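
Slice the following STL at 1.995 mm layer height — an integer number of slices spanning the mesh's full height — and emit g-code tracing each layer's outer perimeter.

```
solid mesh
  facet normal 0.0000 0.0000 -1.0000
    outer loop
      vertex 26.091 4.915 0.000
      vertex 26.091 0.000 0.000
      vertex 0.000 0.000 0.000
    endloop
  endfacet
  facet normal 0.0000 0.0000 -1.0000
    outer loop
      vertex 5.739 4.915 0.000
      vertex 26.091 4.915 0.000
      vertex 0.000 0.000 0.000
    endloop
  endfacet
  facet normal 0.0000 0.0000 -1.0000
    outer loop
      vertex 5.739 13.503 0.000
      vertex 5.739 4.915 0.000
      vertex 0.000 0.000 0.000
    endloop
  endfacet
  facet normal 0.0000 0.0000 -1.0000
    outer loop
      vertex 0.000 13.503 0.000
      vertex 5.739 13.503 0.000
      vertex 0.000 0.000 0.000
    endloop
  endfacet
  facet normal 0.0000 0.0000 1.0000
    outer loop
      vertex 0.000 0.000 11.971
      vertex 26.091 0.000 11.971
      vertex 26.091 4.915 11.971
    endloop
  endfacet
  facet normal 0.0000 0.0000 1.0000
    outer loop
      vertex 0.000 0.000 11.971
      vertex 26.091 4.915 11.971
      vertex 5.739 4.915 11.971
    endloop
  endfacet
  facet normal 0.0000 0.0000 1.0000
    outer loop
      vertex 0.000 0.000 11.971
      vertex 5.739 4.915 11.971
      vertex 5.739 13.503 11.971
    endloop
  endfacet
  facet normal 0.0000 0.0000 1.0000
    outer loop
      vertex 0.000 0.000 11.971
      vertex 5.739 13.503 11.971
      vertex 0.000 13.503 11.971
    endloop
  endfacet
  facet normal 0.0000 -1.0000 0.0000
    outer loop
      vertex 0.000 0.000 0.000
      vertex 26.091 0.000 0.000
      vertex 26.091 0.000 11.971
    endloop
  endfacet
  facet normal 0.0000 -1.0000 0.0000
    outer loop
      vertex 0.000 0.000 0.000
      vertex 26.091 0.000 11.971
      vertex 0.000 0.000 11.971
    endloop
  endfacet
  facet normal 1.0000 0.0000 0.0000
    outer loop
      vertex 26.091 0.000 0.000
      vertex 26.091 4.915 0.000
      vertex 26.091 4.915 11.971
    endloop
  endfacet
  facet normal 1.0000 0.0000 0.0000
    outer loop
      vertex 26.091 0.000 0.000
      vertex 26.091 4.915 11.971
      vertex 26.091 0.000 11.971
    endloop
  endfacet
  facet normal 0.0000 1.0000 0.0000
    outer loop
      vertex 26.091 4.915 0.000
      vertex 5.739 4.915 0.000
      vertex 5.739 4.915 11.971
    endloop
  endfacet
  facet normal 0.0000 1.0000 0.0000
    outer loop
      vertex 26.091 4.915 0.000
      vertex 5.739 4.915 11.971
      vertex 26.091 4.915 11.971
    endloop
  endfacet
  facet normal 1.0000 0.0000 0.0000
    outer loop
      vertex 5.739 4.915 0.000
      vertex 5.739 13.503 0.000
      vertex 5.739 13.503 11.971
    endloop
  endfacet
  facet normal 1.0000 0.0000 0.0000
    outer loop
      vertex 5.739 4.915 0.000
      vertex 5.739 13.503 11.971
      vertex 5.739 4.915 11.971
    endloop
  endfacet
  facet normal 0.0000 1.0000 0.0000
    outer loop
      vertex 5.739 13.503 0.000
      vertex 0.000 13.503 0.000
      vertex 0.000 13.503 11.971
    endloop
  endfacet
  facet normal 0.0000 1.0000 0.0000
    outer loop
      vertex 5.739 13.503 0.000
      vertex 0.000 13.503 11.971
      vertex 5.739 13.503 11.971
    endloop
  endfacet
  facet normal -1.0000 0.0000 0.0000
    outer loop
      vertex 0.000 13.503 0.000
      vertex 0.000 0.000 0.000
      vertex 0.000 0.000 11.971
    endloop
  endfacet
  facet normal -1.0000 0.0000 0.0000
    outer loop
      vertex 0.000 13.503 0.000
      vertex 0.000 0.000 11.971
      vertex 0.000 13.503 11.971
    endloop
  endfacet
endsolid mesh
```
; perimeter-only toolpath
G21 ; units = mm
G90 ; absolute positioning
G28 ; home
; layer 1
G0 Z1.995
G0 X0.000 Y0.000
G1 X26.091 Y0.000
G1 X26.091 Y4.915
G1 X5.739 Y4.915
G1 X5.739 Y13.503
G1 X0.000 Y13.503
G1 X0.000 Y0.000
; layer 2
G0 Z3.990
G0 X0.000 Y0.000
G1 X26.091 Y0.000
G1 X26.091 Y4.915
G1 X5.739 Y4.915
G1 X5.739 Y13.503
G1 X0.000 Y13.503
G1 X0.000 Y0.000
; layer 3
G0 Z5.986
G0 X0.000 Y0.000
G1 X26.091 Y0.000
G1 X26.091 Y4.915
G1 X5.739 Y4.915
G1 X5.739 Y13.503
G1 X0.000 Y13.503
G1 X0.000 Y0.000
; layer 4
G0 Z7.981
G0 X0.000 Y0.000
G1 X26.091 Y0.000
G1 X26.091 Y4.915
G1 X5.739 Y4.915
G1 X5.739 Y13.503
G1 X0.000 Y13.503
G1 X0.000 Y0.000
; layer 5
G0 Z9.976
G0 X0.000 Y0.000
G1 X26.091 Y0.000
G1 X26.091 Y4.915
G1 X5.739 Y4.915
G1 X5.739 Y13.503
G1 X0.000 Y13.503
G1 X0.000 Y0.000
; layer 6
G0 Z11.971
G0 X0.000 Y0.000
G1 X26.091 Y0.000
G1 X26.091 Y4.915
G1 X5.739 Y4.915
G1 X5.739 Y13.503
G1 X0.000 Y13.503
G1 X0.000 Y0.000
M2 ; end

The solid is an L-shaped prism: outer 26.1 × 13.5 mm, arm thicknesses ≈ 4.92 mm (horizontal) and 5.74 mm (vertical), extruded 12 mm in z. Slicing at Δz = 1.995 mm — 6 equal slices spanning the solid's height, so layer i sits at z = i·h/6 — gives 6 non-empty perimeters. Each is a 6-segment closed polygon; G0 lifts to the layer z and rapids to the start vertex, then G1 traces the edges.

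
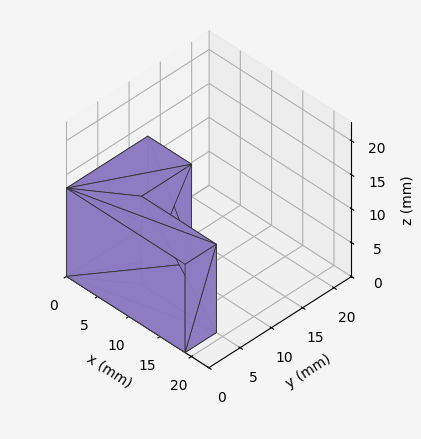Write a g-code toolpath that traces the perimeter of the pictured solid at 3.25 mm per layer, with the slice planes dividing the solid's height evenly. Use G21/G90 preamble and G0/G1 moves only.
Reading the render: the shape is an L-shaped prism: outer 19 × 13 mm, arm thicknesses ≈ 5 mm (horizontal) and 7 mm (vertical), extruded 13 mm in z (dimensions read to the nearest mm from the axis ticks). For the g-code, the solid's height is divided into equal slices at the stated Δz and each level perimeter traced with G1 moves after a G0 lift.

; perimeter-only toolpath
G21 ; units = mm
G90 ; absolute positioning
G28 ; home
; layer 1
G0 Z3.25
G0 X0.00 Y0.00
G1 X19.00 Y0.00
G1 X19.00 Y5.00
G1 X7.00 Y5.00
G1 X7.00 Y13.00
G1 X0.00 Y13.00
G1 X0.00 Y0.00
; layer 2
G0 Z6.50
G0 X0.00 Y0.00
G1 X19.00 Y0.00
G1 X19.00 Y5.00
G1 X7.00 Y5.00
G1 X7.00 Y13.00
G1 X0.00 Y13.00
G1 X0.00 Y0.00
; layer 3
G0 Z9.75
G0 X0.00 Y0.00
G1 X19.00 Y0.00
G1 X19.00 Y5.00
G1 X7.00 Y5.00
G1 X7.00 Y13.00
G1 X0.00 Y13.00
G1 X0.00 Y0.00
; layer 4
G0 Z13.00
G0 X0.00 Y0.00
G1 X19.00 Y0.00
G1 X19.00 Y5.00
G1 X7.00 Y5.00
G1 X7.00 Y13.00
G1 X0.00 Y13.00
G1 X0.00 Y0.00
M2 ; end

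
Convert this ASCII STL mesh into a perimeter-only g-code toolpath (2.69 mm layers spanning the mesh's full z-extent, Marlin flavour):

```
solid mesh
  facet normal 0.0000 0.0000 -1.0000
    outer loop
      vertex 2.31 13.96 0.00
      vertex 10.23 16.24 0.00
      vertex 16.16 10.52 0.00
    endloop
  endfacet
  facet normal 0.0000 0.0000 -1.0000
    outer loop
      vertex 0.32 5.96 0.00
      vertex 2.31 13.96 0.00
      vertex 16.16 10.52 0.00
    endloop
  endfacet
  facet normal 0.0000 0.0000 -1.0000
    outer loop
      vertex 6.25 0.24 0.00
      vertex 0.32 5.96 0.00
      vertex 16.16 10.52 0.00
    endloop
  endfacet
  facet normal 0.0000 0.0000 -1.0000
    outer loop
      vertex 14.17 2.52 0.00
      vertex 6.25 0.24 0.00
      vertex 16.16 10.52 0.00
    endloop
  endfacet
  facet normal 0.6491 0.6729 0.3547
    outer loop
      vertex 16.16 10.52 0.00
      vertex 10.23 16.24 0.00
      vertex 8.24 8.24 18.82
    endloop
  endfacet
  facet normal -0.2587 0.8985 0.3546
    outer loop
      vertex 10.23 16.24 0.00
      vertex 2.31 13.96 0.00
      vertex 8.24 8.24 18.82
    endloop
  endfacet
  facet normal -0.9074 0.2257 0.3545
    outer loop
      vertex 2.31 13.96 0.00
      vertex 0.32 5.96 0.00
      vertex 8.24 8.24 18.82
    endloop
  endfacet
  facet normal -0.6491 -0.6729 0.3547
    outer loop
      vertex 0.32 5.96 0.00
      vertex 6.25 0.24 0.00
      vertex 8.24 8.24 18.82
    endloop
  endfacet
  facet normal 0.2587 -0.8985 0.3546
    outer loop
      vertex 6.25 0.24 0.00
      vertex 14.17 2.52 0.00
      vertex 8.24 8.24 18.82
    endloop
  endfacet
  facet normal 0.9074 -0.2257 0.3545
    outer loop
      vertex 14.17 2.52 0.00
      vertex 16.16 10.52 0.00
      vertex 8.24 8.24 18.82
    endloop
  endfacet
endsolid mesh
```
; perimeter-only toolpath
G21 ; units = mm
G90 ; absolute positioning
G28 ; home
; layer 1
G0 Z2.69
G0 X15.03 Y10.19
G1 X9.95 Y15.10
G1 X3.16 Y13.14
G1 X1.45 Y6.29
G1 X6.53 Y1.38
G1 X13.32 Y3.34
G1 X15.03 Y10.19
; layer 2
G0 Z5.38
G0 X13.90 Y9.87
G1 X9.66 Y13.95
G1 X4.00 Y12.33
G1 X2.58 Y6.61
G1 X6.82 Y2.53
G1 X12.48 Y4.15
G1 X13.90 Y9.87
; layer 3
G0 Z8.07
G0 X12.77 Y9.54
G1 X9.38 Y12.81
G1 X4.85 Y11.51
G1 X3.71 Y6.94
G1 X7.10 Y3.67
G1 X11.63 Y4.97
G1 X12.77 Y9.54
; layer 4
G0 Z10.75
G0 X11.63 Y9.22
G1 X9.09 Y11.67
G1 X5.70 Y10.69
G1 X4.85 Y7.26
G1 X7.39 Y4.81
G1 X10.78 Y5.79
G1 X11.63 Y9.22
; layer 5
G0 Z13.44
G0 X10.50 Y8.89
G1 X8.81 Y10.53
G1 X6.55 Y9.87
G1 X5.98 Y7.59
G1 X7.67 Y5.95
G1 X9.93 Y6.61
G1 X10.50 Y8.89
; layer 6
G0 Z16.13
G0 X9.37 Y8.57
G1 X8.52 Y9.38
G1 X7.39 Y9.06
G1 X7.11 Y7.91
G1 X7.96 Y7.10
G1 X9.09 Y7.42
G1 X9.37 Y8.57
M2 ; end

The solid is a regular 6-sided pyramid, base circumscribed radius ≈ 8.24 mm, apex at z ≈ 18.8 mm. Slicing at Δz = 2.69 mm — 7 equal slices spanning the solid's height, so layer i sits at z = i·h/7 — gives 6 non-empty perimeters. Each is a 6-segment closed polygon; G0 lifts to the layer z and rapids to the start vertex, then G1 traces the edges. The cross-section shrinks linearly with z (the slice at the apex is degenerate and omitted).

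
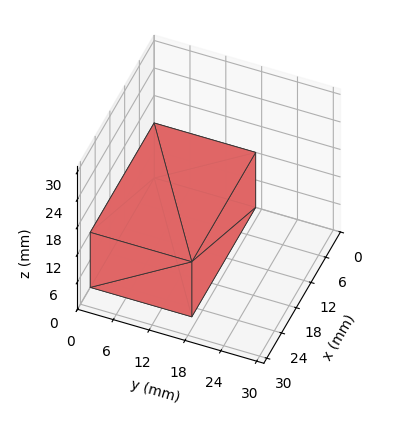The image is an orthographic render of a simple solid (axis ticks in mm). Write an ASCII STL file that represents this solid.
Reading the render: the shape is a rectangular box, roughly 26 × 17 mm footprint and 12 mm tall (dimensions read to the nearest mm from the axis ticks). For the STL, each face is triangulated and given an outward normal.

solid part
  facet normal 0.0000 0.0000 -1.0000
    outer loop
      vertex 26.00 17.00 0.00
      vertex 26.00 0.00 0.00
      vertex 0.00 0.00 0.00
    endloop
  endfacet
  facet normal 0.0000 0.0000 -1.0000
    outer loop
      vertex 0.00 17.00 0.00
      vertex 26.00 17.00 0.00
      vertex 0.00 0.00 0.00
    endloop
  endfacet
  facet normal 0.0000 0.0000 1.0000
    outer loop
      vertex 0.00 0.00 12.00
      vertex 26.00 0.00 12.00
      vertex 26.00 17.00 12.00
    endloop
  endfacet
  facet normal 0.0000 0.0000 1.0000
    outer loop
      vertex 0.00 0.00 12.00
      vertex 26.00 17.00 12.00
      vertex 0.00 17.00 12.00
    endloop
  endfacet
  facet normal 0.0000 -1.0000 0.0000
    outer loop
      vertex 0.00 0.00 0.00
      vertex 26.00 0.00 0.00
      vertex 26.00 0.00 12.00
    endloop
  endfacet
  facet normal 0.0000 -1.0000 0.0000
    outer loop
      vertex 0.00 0.00 0.00
      vertex 26.00 0.00 12.00
      vertex 0.00 0.00 12.00
    endloop
  endfacet
  facet normal 0.0000 1.0000 0.0000
    outer loop
      vertex 26.00 17.00 12.00
      vertex 26.00 17.00 0.00
      vertex 0.00 17.00 0.00
    endloop
  endfacet
  facet normal 0.0000 1.0000 0.0000
    outer loop
      vertex 0.00 17.00 12.00
      vertex 26.00 17.00 12.00
      vertex 0.00 17.00 0.00
    endloop
  endfacet
  facet normal -1.0000 0.0000 0.0000
    outer loop
      vertex 0.00 17.00 12.00
      vertex 0.00 17.00 0.00
      vertex 0.00 0.00 0.00
    endloop
  endfacet
  facet normal -1.0000 0.0000 0.0000
    outer loop
      vertex 0.00 0.00 12.00
      vertex 0.00 17.00 12.00
      vertex 0.00 0.00 0.00
    endloop
  endfacet
  facet normal 1.0000 0.0000 0.0000
    outer loop
      vertex 26.00 0.00 0.00
      vertex 26.00 17.00 0.00
      vertex 26.00 17.00 12.00
    endloop
  endfacet
  facet normal 1.0000 0.0000 0.0000
    outer loop
      vertex 26.00 0.00 0.00
      vertex 26.00 17.00 12.00
      vertex 26.00 0.00 12.00
    endloop
  endfacet
endsolid part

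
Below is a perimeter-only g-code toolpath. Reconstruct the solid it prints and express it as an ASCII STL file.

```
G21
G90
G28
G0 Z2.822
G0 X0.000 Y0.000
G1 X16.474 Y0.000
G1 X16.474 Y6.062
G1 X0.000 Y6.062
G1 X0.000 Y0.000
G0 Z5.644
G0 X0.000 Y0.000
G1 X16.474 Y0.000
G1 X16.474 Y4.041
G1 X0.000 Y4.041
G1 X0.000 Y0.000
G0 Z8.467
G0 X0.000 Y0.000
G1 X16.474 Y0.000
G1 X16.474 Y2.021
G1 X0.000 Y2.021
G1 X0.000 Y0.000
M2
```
solid part
  facet normal 0.0000 0.0000 -1.0000
    outer loop
      vertex 16.474 8.082 0.000
      vertex 16.474 0.000 0.000
      vertex 0.000 0.000 0.000
    endloop
  endfacet
  facet normal 0.0000 0.0000 -1.0000
    outer loop
      vertex 0.000 8.082 0.000
      vertex 16.474 8.082 0.000
      vertex 0.000 0.000 0.000
    endloop
  endfacet
  facet normal 0.0000 -1.0000 0.0000
    outer loop
      vertex 0.000 0.000 0.000
      vertex 16.474 0.000 0.000
      vertex 16.474 0.000 11.289
    endloop
  endfacet
  facet normal 0.0000 -1.0000 0.0000
    outer loop
      vertex 0.000 0.000 0.000
      vertex 16.474 0.000 11.289
      vertex 0.000 0.000 11.289
    endloop
  endfacet
  facet normal 0.0000 0.8131 0.5821
    outer loop
      vertex 0.000 0.000 11.289
      vertex 16.474 0.000 11.289
      vertex 16.474 8.082 0.000
    endloop
  endfacet
  facet normal 0.0000 0.8131 0.5821
    outer loop
      vertex 0.000 0.000 11.289
      vertex 16.474 8.082 0.000
      vertex 0.000 8.082 0.000
    endloop
  endfacet
  facet normal -1.0000 0.0000 0.0000
    outer loop
      vertex 0.000 0.000 11.289
      vertex 0.000 8.082 0.000
      vertex 0.000 0.000 0.000
    endloop
  endfacet
  facet normal 1.0000 0.0000 0.0000
    outer loop
      vertex 16.474 0.000 0.000
      vertex 16.474 8.082 0.000
      vertex 16.474 0.000 11.289
    endloop
  endfacet
endsolid part

The G0 Z moves step by Δz≈2.822 mm. The G1 loops shrink linearly with z, so the solid tapers from its base footprint up to z≈11.3. Closing with a flat bottom cap and the tapered top and triangulating gives 8 facets — a wedge (ramp): 16.5 × 8.08 mm base, rising to 11.3 mm along the y=0 edge and sloping linearly to z=0 at y=8.08.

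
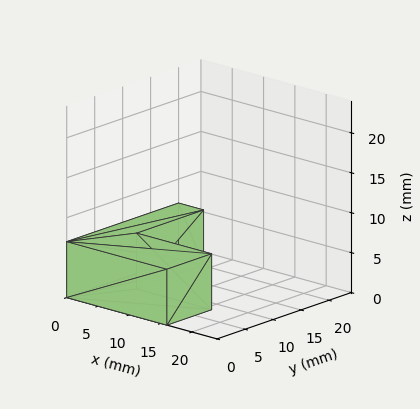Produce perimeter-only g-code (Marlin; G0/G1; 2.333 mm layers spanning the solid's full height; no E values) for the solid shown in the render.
Reading the render: the shape is an L-shaped prism: outer 16 × 20 mm, arm thicknesses ≈ 8 mm (horizontal) and 4 mm (vertical), extruded 7 mm in z (dimensions read to the nearest mm from the axis ticks). For the g-code, the solid's height is divided into equal slices at the stated Δz and each level perimeter traced with G1 moves after a G0 lift.

; perimeter-only toolpath
G21 ; units = mm
G90 ; absolute positioning
G28 ; home
; layer 1
G0 Z2.333
G0 X0.000 Y0.000
G1 X16.000 Y0.000
G1 X16.000 Y8.000
G1 X4.000 Y8.000
G1 X4.000 Y20.000
G1 X0.000 Y20.000
G1 X0.000 Y0.000
; layer 2
G0 Z4.667
G0 X0.000 Y0.000
G1 X16.000 Y0.000
G1 X16.000 Y8.000
G1 X4.000 Y8.000
G1 X4.000 Y20.000
G1 X0.000 Y20.000
G1 X0.000 Y0.000
; layer 3
G0 Z7.000
G0 X0.000 Y0.000
G1 X16.000 Y0.000
G1 X16.000 Y8.000
G1 X4.000 Y8.000
G1 X4.000 Y20.000
G1 X0.000 Y20.000
G1 X0.000 Y0.000
M2 ; end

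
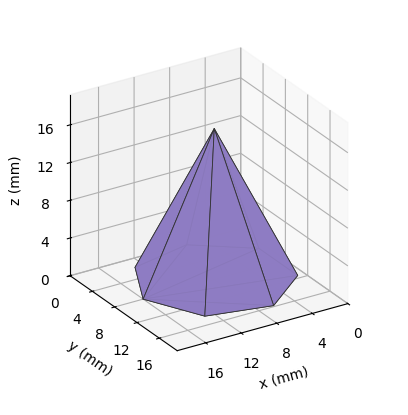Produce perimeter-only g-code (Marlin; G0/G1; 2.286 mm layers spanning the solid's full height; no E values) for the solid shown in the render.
Reading the render: the shape is a regular 7-sided pyramid, base circumscribed radius ≈ 8 mm, apex at z ≈ 16 mm (dimensions read to the nearest mm from the axis ticks). For the g-code, the solid's height is divided into equal slices at the stated Δz and each level perimeter traced with G1 moves after a G0 lift.

; perimeter-only toolpath
G21 ; units = mm
G90 ; absolute positioning
G28 ; home
; layer 1
G0 Z2.286
G0 X14.857 Y8.000
G1 X12.275 Y13.361
G1 X6.474 Y14.685
G1 X1.822 Y10.975
G1 X1.822 Y5.025
G1 X6.474 Y1.315
G1 X12.275 Y2.639
G1 X14.857 Y8.000
; layer 2
G0 Z4.571
G0 X13.714 Y8.000
G1 X11.563 Y12.468
G1 X6.729 Y13.571
G1 X2.851 Y10.479
G1 X2.851 Y5.521
G1 X6.729 Y2.429
G1 X11.563 Y3.532
G1 X13.714 Y8.000
; layer 3
G0 Z6.857
G0 X12.571 Y8.000
G1 X10.850 Y11.574
G1 X6.983 Y12.457
G1 X3.881 Y9.983
G1 X3.881 Y6.017
G1 X6.983 Y3.543
G1 X10.850 Y4.426
G1 X12.571 Y8.000
; layer 4
G0 Z9.143
G0 X11.429 Y8.000
G1 X10.138 Y10.681
G1 X7.237 Y11.342
G1 X4.911 Y9.488
G1 X4.911 Y6.512
G1 X7.237 Y4.658
G1 X10.138 Y5.319
G1 X11.429 Y8.000
; layer 5
G0 Z11.429
G0 X10.286 Y8.000
G1 X9.425 Y9.787
G1 X7.491 Y10.228
G1 X5.941 Y8.992
G1 X5.941 Y7.008
G1 X7.491 Y5.772
G1 X9.425 Y6.213
G1 X10.286 Y8.000
; layer 6
G0 Z13.714
G0 X9.143 Y8.000
G1 X8.713 Y8.894
G1 X7.746 Y9.114
G1 X6.970 Y8.496
G1 X6.970 Y7.504
G1 X7.746 Y6.886
G1 X8.713 Y7.106
G1 X9.143 Y8.000
M2 ; end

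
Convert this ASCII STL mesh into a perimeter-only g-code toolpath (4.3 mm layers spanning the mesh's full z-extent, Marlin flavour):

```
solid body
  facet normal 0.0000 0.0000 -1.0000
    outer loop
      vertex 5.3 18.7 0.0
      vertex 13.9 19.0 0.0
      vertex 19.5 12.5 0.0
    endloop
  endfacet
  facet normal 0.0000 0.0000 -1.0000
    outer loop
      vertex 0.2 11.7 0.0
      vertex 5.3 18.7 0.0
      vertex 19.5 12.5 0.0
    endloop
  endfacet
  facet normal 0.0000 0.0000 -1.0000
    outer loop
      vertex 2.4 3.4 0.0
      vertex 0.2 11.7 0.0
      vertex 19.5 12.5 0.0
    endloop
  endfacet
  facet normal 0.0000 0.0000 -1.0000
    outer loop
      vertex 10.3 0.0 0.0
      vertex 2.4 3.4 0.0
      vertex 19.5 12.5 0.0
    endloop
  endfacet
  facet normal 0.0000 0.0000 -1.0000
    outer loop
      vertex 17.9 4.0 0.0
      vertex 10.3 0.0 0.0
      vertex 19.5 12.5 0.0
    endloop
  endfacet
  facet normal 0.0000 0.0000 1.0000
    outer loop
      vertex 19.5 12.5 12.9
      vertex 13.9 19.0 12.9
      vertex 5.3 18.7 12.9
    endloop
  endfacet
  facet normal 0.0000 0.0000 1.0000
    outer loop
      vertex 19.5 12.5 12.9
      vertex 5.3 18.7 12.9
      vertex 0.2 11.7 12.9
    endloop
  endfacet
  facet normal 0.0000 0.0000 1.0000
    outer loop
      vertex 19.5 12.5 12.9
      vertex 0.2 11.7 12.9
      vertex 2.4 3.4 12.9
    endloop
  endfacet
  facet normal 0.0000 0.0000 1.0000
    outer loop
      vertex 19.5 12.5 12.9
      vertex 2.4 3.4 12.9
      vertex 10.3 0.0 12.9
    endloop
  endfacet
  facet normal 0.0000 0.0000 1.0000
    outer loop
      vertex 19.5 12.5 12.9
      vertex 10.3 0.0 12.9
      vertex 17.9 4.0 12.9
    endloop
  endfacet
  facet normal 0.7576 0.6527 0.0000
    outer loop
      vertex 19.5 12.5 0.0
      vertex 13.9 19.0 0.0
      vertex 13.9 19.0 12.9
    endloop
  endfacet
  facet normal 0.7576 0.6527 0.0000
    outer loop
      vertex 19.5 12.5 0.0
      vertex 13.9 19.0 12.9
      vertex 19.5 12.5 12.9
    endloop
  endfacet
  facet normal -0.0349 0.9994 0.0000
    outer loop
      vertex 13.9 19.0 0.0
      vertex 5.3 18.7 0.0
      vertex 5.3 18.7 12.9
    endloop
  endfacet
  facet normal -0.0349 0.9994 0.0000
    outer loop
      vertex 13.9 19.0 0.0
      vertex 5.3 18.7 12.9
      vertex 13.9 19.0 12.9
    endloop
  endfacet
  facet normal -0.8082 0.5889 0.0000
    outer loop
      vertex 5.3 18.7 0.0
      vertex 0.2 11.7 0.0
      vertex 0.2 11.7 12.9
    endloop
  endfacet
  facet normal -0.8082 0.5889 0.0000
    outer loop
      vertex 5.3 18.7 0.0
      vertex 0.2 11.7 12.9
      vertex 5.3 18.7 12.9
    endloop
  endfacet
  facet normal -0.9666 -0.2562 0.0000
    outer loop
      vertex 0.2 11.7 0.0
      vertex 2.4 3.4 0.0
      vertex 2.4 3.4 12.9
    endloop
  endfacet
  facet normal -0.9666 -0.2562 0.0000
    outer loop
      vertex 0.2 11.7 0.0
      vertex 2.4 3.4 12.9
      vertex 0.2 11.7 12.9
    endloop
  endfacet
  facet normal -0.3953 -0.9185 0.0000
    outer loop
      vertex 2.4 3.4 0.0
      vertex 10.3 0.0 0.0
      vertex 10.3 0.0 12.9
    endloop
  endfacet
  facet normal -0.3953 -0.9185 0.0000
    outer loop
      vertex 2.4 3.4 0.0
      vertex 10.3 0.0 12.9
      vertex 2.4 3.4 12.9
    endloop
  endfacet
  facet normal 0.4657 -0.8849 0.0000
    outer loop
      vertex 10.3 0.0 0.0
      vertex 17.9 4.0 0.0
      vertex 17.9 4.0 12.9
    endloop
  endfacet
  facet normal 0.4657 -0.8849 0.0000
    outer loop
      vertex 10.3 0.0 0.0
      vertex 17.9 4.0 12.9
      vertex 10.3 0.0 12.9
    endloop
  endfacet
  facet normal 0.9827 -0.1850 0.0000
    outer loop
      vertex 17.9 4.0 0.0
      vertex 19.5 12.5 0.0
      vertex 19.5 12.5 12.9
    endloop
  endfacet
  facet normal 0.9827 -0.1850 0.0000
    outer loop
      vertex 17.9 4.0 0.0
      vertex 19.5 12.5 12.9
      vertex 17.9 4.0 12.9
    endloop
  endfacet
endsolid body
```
; perimeter-only toolpath
G21 ; units = mm
G90 ; absolute positioning
G28 ; home
; layer 1
G0 Z4.3
G0 X19.5 Y12.5
G1 X13.9 Y19.0
G1 X5.3 Y18.7
G1 X0.2 Y11.7
G1 X2.4 Y3.4
G1 X10.3 Y0.0
G1 X17.9 Y4.0
G1 X19.5 Y12.5
; layer 2
G0 Z8.6
G0 X19.5 Y12.5
G1 X13.9 Y19.0
G1 X5.3 Y18.7
G1 X0.2 Y11.7
G1 X2.4 Y3.4
G1 X10.3 Y0.0
G1 X17.9 Y4.0
G1 X19.5 Y12.5
; layer 3
G0 Z12.9
G0 X19.5 Y12.5
G1 X13.9 Y19.0
G1 X5.3 Y18.7
G1 X0.2 Y11.7
G1 X2.4 Y3.4
G1 X10.3 Y0.0
G1 X17.9 Y4.0
G1 X19.5 Y12.5
M2 ; end

The solid is a regular 7-sided prism (a cylinder approximated with 7 flat sides), circumscribed radius ≈ 9.9 mm, height ≈ 12.9 mm. Slicing at Δz = 4.3 mm — 3 equal slices spanning the solid's height, so layer i sits at z = i·h/3 — gives 3 non-empty perimeters. Each is a 7-segment closed polygon; G0 lifts to the layer z and rapids to the start vertex, then G1 traces the edges.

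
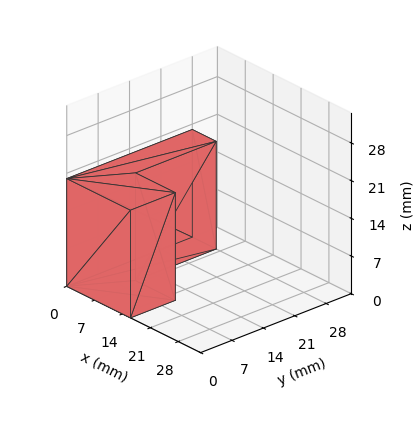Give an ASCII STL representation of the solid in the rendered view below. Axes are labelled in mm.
Reading the render: the shape is an L-shaped prism: outer 16 × 28 mm, arm thicknesses ≈ 10 mm (horizontal) and 6 mm (vertical), extruded 20 mm in z (dimensions read to the nearest mm from the axis ticks). For the STL, each face is triangulated and given an outward normal.

solid part
  facet normal 0.0000 0.0000 -1.0000
    outer loop
      vertex 16.00 10.00 0.00
      vertex 16.00 0.00 0.00
      vertex 0.00 0.00 0.00
    endloop
  endfacet
  facet normal 0.0000 0.0000 -1.0000
    outer loop
      vertex 6.00 10.00 0.00
      vertex 16.00 10.00 0.00
      vertex 0.00 0.00 0.00
    endloop
  endfacet
  facet normal 0.0000 0.0000 -1.0000
    outer loop
      vertex 6.00 28.00 0.00
      vertex 6.00 10.00 0.00
      vertex 0.00 0.00 0.00
    endloop
  endfacet
  facet normal 0.0000 0.0000 -1.0000
    outer loop
      vertex 0.00 28.00 0.00
      vertex 6.00 28.00 0.00
      vertex 0.00 0.00 0.00
    endloop
  endfacet
  facet normal 0.0000 0.0000 1.0000
    outer loop
      vertex 0.00 0.00 20.00
      vertex 16.00 0.00 20.00
      vertex 16.00 10.00 20.00
    endloop
  endfacet
  facet normal 0.0000 0.0000 1.0000
    outer loop
      vertex 0.00 0.00 20.00
      vertex 16.00 10.00 20.00
      vertex 6.00 10.00 20.00
    endloop
  endfacet
  facet normal 0.0000 0.0000 1.0000
    outer loop
      vertex 0.00 0.00 20.00
      vertex 6.00 10.00 20.00
      vertex 6.00 28.00 20.00
    endloop
  endfacet
  facet normal 0.0000 0.0000 1.0000
    outer loop
      vertex 0.00 0.00 20.00
      vertex 6.00 28.00 20.00
      vertex 0.00 28.00 20.00
    endloop
  endfacet
  facet normal 0.0000 -1.0000 0.0000
    outer loop
      vertex 0.00 0.00 0.00
      vertex 16.00 0.00 0.00
      vertex 16.00 0.00 20.00
    endloop
  endfacet
  facet normal 0.0000 -1.0000 0.0000
    outer loop
      vertex 0.00 0.00 0.00
      vertex 16.00 0.00 20.00
      vertex 0.00 0.00 20.00
    endloop
  endfacet
  facet normal 1.0000 0.0000 0.0000
    outer loop
      vertex 16.00 0.00 0.00
      vertex 16.00 10.00 0.00
      vertex 16.00 10.00 20.00
    endloop
  endfacet
  facet normal 1.0000 0.0000 0.0000
    outer loop
      vertex 16.00 0.00 0.00
      vertex 16.00 10.00 20.00
      vertex 16.00 0.00 20.00
    endloop
  endfacet
  facet normal 0.0000 1.0000 0.0000
    outer loop
      vertex 16.00 10.00 0.00
      vertex 6.00 10.00 0.00
      vertex 6.00 10.00 20.00
    endloop
  endfacet
  facet normal 0.0000 1.0000 0.0000
    outer loop
      vertex 16.00 10.00 0.00
      vertex 6.00 10.00 20.00
      vertex 16.00 10.00 20.00
    endloop
  endfacet
  facet normal 1.0000 0.0000 0.0000
    outer loop
      vertex 6.00 10.00 0.00
      vertex 6.00 28.00 0.00
      vertex 6.00 28.00 20.00
    endloop
  endfacet
  facet normal 1.0000 0.0000 0.0000
    outer loop
      vertex 6.00 10.00 0.00
      vertex 6.00 28.00 20.00
      vertex 6.00 10.00 20.00
    endloop
  endfacet
  facet normal 0.0000 1.0000 0.0000
    outer loop
      vertex 6.00 28.00 0.00
      vertex 0.00 28.00 0.00
      vertex 0.00 28.00 20.00
    endloop
  endfacet
  facet normal 0.0000 1.0000 0.0000
    outer loop
      vertex 6.00 28.00 0.00
      vertex 0.00 28.00 20.00
      vertex 6.00 28.00 20.00
    endloop
  endfacet
  facet normal -1.0000 0.0000 0.0000
    outer loop
      vertex 0.00 28.00 0.00
      vertex 0.00 0.00 0.00
      vertex 0.00 0.00 20.00
    endloop
  endfacet
  facet normal -1.0000 0.0000 0.0000
    outer loop
      vertex 0.00 28.00 0.00
      vertex 0.00 0.00 20.00
      vertex 0.00 28.00 20.00
    endloop
  endfacet
endsolid part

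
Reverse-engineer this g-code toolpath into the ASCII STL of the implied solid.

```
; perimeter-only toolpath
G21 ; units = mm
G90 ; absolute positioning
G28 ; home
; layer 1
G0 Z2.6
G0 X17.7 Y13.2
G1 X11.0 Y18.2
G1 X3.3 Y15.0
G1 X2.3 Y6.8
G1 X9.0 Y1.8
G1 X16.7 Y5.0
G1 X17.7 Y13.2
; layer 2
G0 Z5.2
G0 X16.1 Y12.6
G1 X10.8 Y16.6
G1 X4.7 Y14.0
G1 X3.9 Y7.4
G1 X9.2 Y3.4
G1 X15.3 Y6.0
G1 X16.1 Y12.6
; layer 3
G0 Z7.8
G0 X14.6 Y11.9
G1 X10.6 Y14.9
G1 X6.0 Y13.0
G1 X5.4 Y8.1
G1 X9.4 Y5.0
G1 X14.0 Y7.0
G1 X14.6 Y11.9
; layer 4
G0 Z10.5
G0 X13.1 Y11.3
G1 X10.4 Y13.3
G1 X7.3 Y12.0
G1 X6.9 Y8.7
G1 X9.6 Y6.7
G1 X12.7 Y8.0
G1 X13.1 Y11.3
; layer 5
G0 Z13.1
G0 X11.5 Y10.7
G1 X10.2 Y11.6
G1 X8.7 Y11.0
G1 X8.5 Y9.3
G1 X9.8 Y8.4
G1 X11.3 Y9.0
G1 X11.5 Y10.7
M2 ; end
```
solid part
  facet normal 0.0000 0.0000 -1.0000
    outer loop
      vertex 2.0 16.0 0.0
      vertex 11.2 19.9 0.0
      vertex 19.2 13.9 0.0
    endloop
  endfacet
  facet normal 0.0000 0.0000 -1.0000
    outer loop
      vertex 0.8 6.1 0.0
      vertex 2.0 16.0 0.0
      vertex 19.2 13.9 0.0
    endloop
  endfacet
  facet normal 0.0000 0.0000 -1.0000
    outer loop
      vertex 8.8 0.1 0.0
      vertex 0.8 6.1 0.0
      vertex 19.2 13.9 0.0
    endloop
  endfacet
  facet normal 0.0000 0.0000 -1.0000
    outer loop
      vertex 18.0 4.0 0.0
      vertex 8.8 0.1 0.0
      vertex 19.2 13.9 0.0
    endloop
  endfacet
  facet normal 0.5257 0.7009 0.4821
    outer loop
      vertex 19.2 13.9 0.0
      vertex 11.2 19.9 0.0
      vertex 10.0 10.0 15.7
    endloop
  endfacet
  facet normal -0.3419 0.8065 0.4824
    outer loop
      vertex 11.2 19.9 0.0
      vertex 2.0 16.0 0.0
      vertex 10.0 10.0 15.7
    endloop
  endfacet
  facet normal -0.8692 0.1054 0.4832
    outer loop
      vertex 2.0 16.0 0.0
      vertex 0.8 6.1 0.0
      vertex 10.0 10.0 15.7
    endloop
  endfacet
  facet normal -0.5257 -0.7009 0.4821
    outer loop
      vertex 0.8 6.1 0.0
      vertex 8.8 0.1 0.0
      vertex 10.0 10.0 15.7
    endloop
  endfacet
  facet normal 0.3419 -0.8065 0.4824
    outer loop
      vertex 8.8 0.1 0.0
      vertex 18.0 4.0 0.0
      vertex 10.0 10.0 15.7
    endloop
  endfacet
  facet normal 0.8692 -0.1054 0.4832
    outer loop
      vertex 18.0 4.0 0.0
      vertex 19.2 13.9 0.0
      vertex 10.0 10.0 15.7
    endloop
  endfacet
endsolid part

The G0 Z moves step by Δz≈2.6 mm. The G1 loops shrink linearly with z, so the solid tapers from its base footprint up to z≈15.7. Closing with a flat bottom cap and the tapered top and triangulating gives 10 facets — a regular 6-sided pyramid, base circumscribed radius ≈ 10 mm, apex at z ≈ 15.7 mm.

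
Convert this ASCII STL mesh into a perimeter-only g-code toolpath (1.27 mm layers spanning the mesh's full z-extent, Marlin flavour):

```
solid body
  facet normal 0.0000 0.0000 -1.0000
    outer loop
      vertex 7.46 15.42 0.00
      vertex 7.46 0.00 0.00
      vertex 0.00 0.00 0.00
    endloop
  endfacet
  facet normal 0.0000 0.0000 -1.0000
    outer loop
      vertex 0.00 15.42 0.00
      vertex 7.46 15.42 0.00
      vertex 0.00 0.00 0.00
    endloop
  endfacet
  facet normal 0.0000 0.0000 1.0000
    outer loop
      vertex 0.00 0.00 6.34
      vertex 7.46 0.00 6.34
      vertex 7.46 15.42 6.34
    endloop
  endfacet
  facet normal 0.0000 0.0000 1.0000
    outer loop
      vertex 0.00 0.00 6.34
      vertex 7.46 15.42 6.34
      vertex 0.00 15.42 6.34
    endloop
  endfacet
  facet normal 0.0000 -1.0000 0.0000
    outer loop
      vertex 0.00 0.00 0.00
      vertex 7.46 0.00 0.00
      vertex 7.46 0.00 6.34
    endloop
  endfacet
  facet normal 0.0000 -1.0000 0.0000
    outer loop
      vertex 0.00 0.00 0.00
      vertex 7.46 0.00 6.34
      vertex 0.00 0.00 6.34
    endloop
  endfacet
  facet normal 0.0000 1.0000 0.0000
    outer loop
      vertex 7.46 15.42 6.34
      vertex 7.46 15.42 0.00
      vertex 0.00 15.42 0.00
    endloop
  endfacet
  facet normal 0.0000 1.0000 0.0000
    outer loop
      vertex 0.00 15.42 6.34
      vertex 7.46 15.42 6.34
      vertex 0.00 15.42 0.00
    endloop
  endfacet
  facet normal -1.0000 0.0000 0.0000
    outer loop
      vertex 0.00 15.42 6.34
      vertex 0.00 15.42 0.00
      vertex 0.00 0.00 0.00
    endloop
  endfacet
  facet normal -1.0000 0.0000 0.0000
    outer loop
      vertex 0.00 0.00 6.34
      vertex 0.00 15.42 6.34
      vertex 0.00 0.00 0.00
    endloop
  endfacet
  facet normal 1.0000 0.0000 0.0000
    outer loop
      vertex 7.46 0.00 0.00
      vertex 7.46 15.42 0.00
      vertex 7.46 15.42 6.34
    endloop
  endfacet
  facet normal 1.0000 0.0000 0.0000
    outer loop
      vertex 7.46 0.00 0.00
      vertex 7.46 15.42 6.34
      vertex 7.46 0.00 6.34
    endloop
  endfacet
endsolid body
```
; perimeter-only toolpath
G21 ; units = mm
G90 ; absolute positioning
G28 ; home
; layer 1
G0 Z1.27
G0 X0.00 Y0.00
G1 X7.46 Y0.00
G1 X7.46 Y15.42
G1 X0.00 Y15.42
G1 X0.00 Y0.00
; layer 2
G0 Z2.54
G0 X0.00 Y0.00
G1 X7.46 Y0.00
G1 X7.46 Y15.42
G1 X0.00 Y15.42
G1 X0.00 Y0.00
; layer 3
G0 Z3.80
G0 X0.00 Y0.00
G1 X7.46 Y0.00
G1 X7.46 Y15.42
G1 X0.00 Y15.42
G1 X0.00 Y0.00
; layer 4
G0 Z5.07
G0 X0.00 Y0.00
G1 X7.46 Y0.00
G1 X7.46 Y15.42
G1 X0.00 Y15.42
G1 X0.00 Y0.00
; layer 5
G0 Z6.34
G0 X0.00 Y0.00
G1 X7.46 Y0.00
G1 X7.46 Y15.42
G1 X0.00 Y15.42
G1 X0.00 Y0.00
M2 ; end

The solid is a rectangular box, roughly 7.46 × 15.4 mm footprint and 6.34 mm tall. Slicing at Δz = 1.27 mm — 5 equal slices spanning the solid's height, so layer i sits at z = i·h/5 — gives 5 non-empty perimeters. Each is a 4-segment closed polygon; G0 lifts to the layer z and rapids to the start vertex, then G1 traces the edges.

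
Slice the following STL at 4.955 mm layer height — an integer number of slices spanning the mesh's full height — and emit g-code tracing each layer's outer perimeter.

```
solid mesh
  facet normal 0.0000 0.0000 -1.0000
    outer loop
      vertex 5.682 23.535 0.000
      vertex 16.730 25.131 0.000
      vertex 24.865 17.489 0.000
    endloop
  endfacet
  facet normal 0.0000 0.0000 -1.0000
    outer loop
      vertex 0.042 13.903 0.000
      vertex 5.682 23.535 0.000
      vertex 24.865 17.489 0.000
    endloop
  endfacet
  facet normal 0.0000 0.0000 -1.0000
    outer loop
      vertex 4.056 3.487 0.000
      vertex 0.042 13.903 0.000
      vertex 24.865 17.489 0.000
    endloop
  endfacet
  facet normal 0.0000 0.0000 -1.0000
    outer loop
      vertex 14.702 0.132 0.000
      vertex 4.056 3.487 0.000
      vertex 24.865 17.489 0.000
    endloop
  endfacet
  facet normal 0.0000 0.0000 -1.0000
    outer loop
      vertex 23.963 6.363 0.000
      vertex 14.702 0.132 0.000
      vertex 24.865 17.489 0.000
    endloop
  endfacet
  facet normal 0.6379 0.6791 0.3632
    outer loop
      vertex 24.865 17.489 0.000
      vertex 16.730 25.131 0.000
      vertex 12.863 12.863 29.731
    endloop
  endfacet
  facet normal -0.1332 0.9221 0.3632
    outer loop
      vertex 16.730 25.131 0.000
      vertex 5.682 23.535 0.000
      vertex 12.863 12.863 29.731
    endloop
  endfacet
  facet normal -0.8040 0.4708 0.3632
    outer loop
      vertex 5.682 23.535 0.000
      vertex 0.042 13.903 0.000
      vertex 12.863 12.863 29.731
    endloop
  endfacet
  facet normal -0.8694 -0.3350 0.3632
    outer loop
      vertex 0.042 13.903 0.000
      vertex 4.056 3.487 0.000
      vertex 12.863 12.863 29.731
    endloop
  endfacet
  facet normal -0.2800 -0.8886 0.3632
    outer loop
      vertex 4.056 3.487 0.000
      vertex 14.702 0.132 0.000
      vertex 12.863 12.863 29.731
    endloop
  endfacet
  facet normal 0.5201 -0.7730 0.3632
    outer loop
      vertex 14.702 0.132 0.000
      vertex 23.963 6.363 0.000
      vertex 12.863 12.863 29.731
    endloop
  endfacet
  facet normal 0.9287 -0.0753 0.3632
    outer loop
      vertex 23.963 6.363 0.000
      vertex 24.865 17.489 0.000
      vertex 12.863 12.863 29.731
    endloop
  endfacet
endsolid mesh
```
; perimeter-only toolpath
G21 ; units = mm
G90 ; absolute positioning
G28 ; home
; layer 1
G0 Z4.955
G0 X22.865 Y16.718
G1 X16.085 Y23.086
G1 X6.879 Y21.756
G1 X2.179 Y13.730
G1 X5.524 Y5.050
G1 X14.396 Y2.254
G1 X22.113 Y7.446
G1 X22.865 Y16.718
; layer 2
G0 Z9.910
G0 X20.864 Y15.947
G1 X15.441 Y21.042
G1 X8.076 Y19.978
G1 X4.316 Y13.556
G1 X6.992 Y6.612
G1 X14.089 Y4.376
G1 X20.263 Y8.530
G1 X20.864 Y15.947
; layer 3
G0 Z14.866
G0 X18.864 Y15.176
G1 X14.796 Y18.997
G1 X9.273 Y18.199
G1 X6.452 Y13.383
G1 X8.460 Y8.175
G1 X13.782 Y6.497
G1 X18.413 Y9.613
G1 X18.864 Y15.176
; layer 4
G0 Z19.821
G0 X16.864 Y14.405
G1 X14.152 Y16.952
G1 X10.469 Y16.420
G1 X8.589 Y13.210
G1 X9.927 Y9.738
G1 X13.476 Y8.619
G1 X16.563 Y10.696
G1 X16.864 Y14.405
; layer 5
G0 Z24.776
G0 X14.863 Y13.634
G1 X13.507 Y14.908
G1 X11.666 Y14.642
G1 X10.726 Y13.036
G1 X11.395 Y11.300
G1 X13.169 Y10.741
G1 X14.713 Y11.780
G1 X14.863 Y13.634
M2 ; end

The solid is a regular 7-sided pyramid, base circumscribed radius ≈ 12.9 mm, apex at z ≈ 29.7 mm. Slicing at Δz = 4.955 mm — 6 equal slices spanning the solid's height, so layer i sits at z = i·h/6 — gives 5 non-empty perimeters. Each is a 7-segment closed polygon; G0 lifts to the layer z and rapids to the start vertex, then G1 traces the edges. The cross-section shrinks linearly with z (the slice at the apex is degenerate and omitted).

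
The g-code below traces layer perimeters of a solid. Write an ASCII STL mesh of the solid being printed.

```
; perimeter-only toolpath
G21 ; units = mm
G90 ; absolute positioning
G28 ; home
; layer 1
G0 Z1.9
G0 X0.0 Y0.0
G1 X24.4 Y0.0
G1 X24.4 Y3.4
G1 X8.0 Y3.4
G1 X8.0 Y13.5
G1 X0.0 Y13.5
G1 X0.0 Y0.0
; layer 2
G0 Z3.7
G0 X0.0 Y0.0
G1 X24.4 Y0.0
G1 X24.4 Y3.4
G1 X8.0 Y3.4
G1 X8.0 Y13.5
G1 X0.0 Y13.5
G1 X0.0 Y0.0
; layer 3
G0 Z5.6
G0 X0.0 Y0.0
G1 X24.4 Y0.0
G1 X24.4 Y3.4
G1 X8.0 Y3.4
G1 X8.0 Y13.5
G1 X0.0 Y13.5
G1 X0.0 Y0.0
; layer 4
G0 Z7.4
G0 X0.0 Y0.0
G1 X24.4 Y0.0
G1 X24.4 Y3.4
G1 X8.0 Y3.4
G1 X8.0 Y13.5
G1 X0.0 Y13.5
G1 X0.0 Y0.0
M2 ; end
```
solid part
  facet normal 0.0000 0.0000 -1.0000
    outer loop
      vertex 24.4 3.4 0.0
      vertex 24.4 0.0 0.0
      vertex 0.0 0.0 0.0
    endloop
  endfacet
  facet normal 0.0000 0.0000 -1.0000
    outer loop
      vertex 8.0 3.4 0.0
      vertex 24.4 3.4 0.0
      vertex 0.0 0.0 0.0
    endloop
  endfacet
  facet normal 0.0000 0.0000 -1.0000
    outer loop
      vertex 8.0 13.5 0.0
      vertex 8.0 3.4 0.0
      vertex 0.0 0.0 0.0
    endloop
  endfacet
  facet normal 0.0000 0.0000 -1.0000
    outer loop
      vertex 0.0 13.5 0.0
      vertex 8.0 13.5 0.0
      vertex 0.0 0.0 0.0
    endloop
  endfacet
  facet normal 0.0000 0.0000 1.0000
    outer loop
      vertex 0.0 0.0 7.4
      vertex 24.4 0.0 7.4
      vertex 24.4 3.4 7.4
    endloop
  endfacet
  facet normal 0.0000 0.0000 1.0000
    outer loop
      vertex 0.0 0.0 7.4
      vertex 24.4 3.4 7.4
      vertex 8.0 3.4 7.4
    endloop
  endfacet
  facet normal 0.0000 0.0000 1.0000
    outer loop
      vertex 0.0 0.0 7.4
      vertex 8.0 3.4 7.4
      vertex 8.0 13.5 7.4
    endloop
  endfacet
  facet normal 0.0000 0.0000 1.0000
    outer loop
      vertex 0.0 0.0 7.4
      vertex 8.0 13.5 7.4
      vertex 0.0 13.5 7.4
    endloop
  endfacet
  facet normal 0.0000 -1.0000 0.0000
    outer loop
      vertex 0.0 0.0 0.0
      vertex 24.4 0.0 0.0
      vertex 24.4 0.0 7.4
    endloop
  endfacet
  facet normal 0.0000 -1.0000 0.0000
    outer loop
      vertex 0.0 0.0 0.0
      vertex 24.4 0.0 7.4
      vertex 0.0 0.0 7.4
    endloop
  endfacet
  facet normal 1.0000 0.0000 0.0000
    outer loop
      vertex 24.4 0.0 0.0
      vertex 24.4 3.4 0.0
      vertex 24.4 3.4 7.4
    endloop
  endfacet
  facet normal 1.0000 0.0000 0.0000
    outer loop
      vertex 24.4 0.0 0.0
      vertex 24.4 3.4 7.4
      vertex 24.4 0.0 7.4
    endloop
  endfacet
  facet normal 0.0000 1.0000 0.0000
    outer loop
      vertex 24.4 3.4 0.0
      vertex 8.0 3.4 0.0
      vertex 8.0 3.4 7.4
    endloop
  endfacet
  facet normal 0.0000 1.0000 0.0000
    outer loop
      vertex 24.4 3.4 0.0
      vertex 8.0 3.4 7.4
      vertex 24.4 3.4 7.4
    endloop
  endfacet
  facet normal 1.0000 0.0000 0.0000
    outer loop
      vertex 8.0 3.4 0.0
      vertex 8.0 13.5 0.0
      vertex 8.0 13.5 7.4
    endloop
  endfacet
  facet normal 1.0000 0.0000 0.0000
    outer loop
      vertex 8.0 3.4 0.0
      vertex 8.0 13.5 7.4
      vertex 8.0 3.4 7.4
    endloop
  endfacet
  facet normal 0.0000 1.0000 0.0000
    outer loop
      vertex 8.0 13.5 0.0
      vertex 0.0 13.5 0.0
      vertex 0.0 13.5 7.4
    endloop
  endfacet
  facet normal 0.0000 1.0000 0.0000
    outer loop
      vertex 8.0 13.5 0.0
      vertex 0.0 13.5 7.4
      vertex 8.0 13.5 7.4
    endloop
  endfacet
  facet normal -1.0000 0.0000 0.0000
    outer loop
      vertex 0.0 13.5 0.0
      vertex 0.0 0.0 0.0
      vertex 0.0 0.0 7.4
    endloop
  endfacet
  facet normal -1.0000 0.0000 0.0000
    outer loop
      vertex 0.0 13.5 0.0
      vertex 0.0 0.0 7.4
      vertex 0.0 13.5 7.4
    endloop
  endfacet
endsolid part

The G0 Z moves step by Δz≈1.9 mm. Every layer's G1 loop is the same polygon, so the solid is a straight extrusion of it from z=0 to z≈7.4. Closing with flat bottom and top caps and triangulating gives 20 facets — an L-shaped prism: outer 24.4 × 13.5 mm, arm thicknesses ≈ 3.4 mm (horizontal) and 8 mm (vertical), extruded 7.4 mm in z.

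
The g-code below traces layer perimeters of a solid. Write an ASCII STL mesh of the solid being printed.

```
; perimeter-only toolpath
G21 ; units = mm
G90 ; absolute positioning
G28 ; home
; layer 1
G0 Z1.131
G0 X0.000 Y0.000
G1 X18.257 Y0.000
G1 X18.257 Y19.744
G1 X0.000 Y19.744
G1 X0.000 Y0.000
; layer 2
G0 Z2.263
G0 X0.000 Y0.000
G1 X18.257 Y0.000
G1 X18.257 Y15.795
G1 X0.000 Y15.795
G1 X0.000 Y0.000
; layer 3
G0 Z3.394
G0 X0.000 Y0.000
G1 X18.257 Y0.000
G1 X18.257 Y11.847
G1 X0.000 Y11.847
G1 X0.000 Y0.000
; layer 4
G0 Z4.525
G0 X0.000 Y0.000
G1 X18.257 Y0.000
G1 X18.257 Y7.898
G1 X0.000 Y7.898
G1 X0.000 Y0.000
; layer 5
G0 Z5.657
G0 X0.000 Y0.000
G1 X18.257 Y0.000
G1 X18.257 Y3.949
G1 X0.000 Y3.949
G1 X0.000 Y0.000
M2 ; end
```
solid part
  facet normal 0.0000 0.0000 -1.0000
    outer loop
      vertex 18.257 23.693 0.000
      vertex 18.257 0.000 0.000
      vertex 0.000 0.000 0.000
    endloop
  endfacet
  facet normal 0.0000 0.0000 -1.0000
    outer loop
      vertex 0.000 23.693 0.000
      vertex 18.257 23.693 0.000
      vertex 0.000 0.000 0.000
    endloop
  endfacet
  facet normal 0.0000 -1.0000 0.0000
    outer loop
      vertex 0.000 0.000 0.000
      vertex 18.257 0.000 0.000
      vertex 18.257 0.000 6.788
    endloop
  endfacet
  facet normal 0.0000 -1.0000 0.0000
    outer loop
      vertex 0.000 0.000 0.000
      vertex 18.257 0.000 6.788
      vertex 0.000 0.000 6.788
    endloop
  endfacet
  facet normal 0.0000 0.2754 0.9613
    outer loop
      vertex 0.000 0.000 6.788
      vertex 18.257 0.000 6.788
      vertex 18.257 23.693 0.000
    endloop
  endfacet
  facet normal 0.0000 0.2754 0.9613
    outer loop
      vertex 0.000 0.000 6.788
      vertex 18.257 23.693 0.000
      vertex 0.000 23.693 0.000
    endloop
  endfacet
  facet normal -1.0000 0.0000 0.0000
    outer loop
      vertex 0.000 0.000 6.788
      vertex 0.000 23.693 0.000
      vertex 0.000 0.000 0.000
    endloop
  endfacet
  facet normal 1.0000 0.0000 0.0000
    outer loop
      vertex 18.257 0.000 0.000
      vertex 18.257 23.693 0.000
      vertex 18.257 0.000 6.788
    endloop
  endfacet
endsolid part

The G0 Z moves step by Δz≈1.131 mm. The G1 loops shrink linearly with z, so the solid tapers from its base footprint up to z≈6.79. Closing with a flat bottom cap and the tapered top and triangulating gives 8 facets — a wedge (ramp): 18.3 × 23.7 mm base, rising to 6.79 mm along the y=0 edge and sloping linearly to z=0 at y=23.7.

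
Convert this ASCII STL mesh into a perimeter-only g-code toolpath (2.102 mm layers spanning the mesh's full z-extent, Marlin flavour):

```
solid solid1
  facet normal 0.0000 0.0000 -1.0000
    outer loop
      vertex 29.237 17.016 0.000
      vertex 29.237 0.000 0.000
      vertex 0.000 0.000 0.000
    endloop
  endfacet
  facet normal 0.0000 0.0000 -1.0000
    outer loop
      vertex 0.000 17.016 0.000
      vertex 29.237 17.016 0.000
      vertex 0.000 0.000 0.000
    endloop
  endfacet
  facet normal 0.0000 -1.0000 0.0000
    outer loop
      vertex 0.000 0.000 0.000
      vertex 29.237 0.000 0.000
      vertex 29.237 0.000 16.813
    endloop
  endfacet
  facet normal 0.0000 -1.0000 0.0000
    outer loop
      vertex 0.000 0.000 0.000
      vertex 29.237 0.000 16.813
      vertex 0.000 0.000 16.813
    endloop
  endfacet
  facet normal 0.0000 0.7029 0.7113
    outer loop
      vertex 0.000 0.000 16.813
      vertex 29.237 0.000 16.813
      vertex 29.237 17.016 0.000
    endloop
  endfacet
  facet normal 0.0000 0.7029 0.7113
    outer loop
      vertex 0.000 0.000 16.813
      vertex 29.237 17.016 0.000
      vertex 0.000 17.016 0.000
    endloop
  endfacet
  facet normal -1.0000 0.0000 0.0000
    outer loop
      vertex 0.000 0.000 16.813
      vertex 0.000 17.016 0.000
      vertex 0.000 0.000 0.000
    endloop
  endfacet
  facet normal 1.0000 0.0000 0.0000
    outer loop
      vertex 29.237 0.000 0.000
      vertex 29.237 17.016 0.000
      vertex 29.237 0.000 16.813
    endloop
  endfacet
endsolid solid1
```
; perimeter-only toolpath
G21 ; units = mm
G90 ; absolute positioning
G28 ; home
; layer 1
G0 Z2.102
G0 X0.000 Y0.000
G1 X29.237 Y0.000
G1 X29.237 Y14.889
G1 X0.000 Y14.889
G1 X0.000 Y0.000
; layer 2
G0 Z4.203
G0 X0.000 Y0.000
G1 X29.237 Y0.000
G1 X29.237 Y12.762
G1 X0.000 Y12.762
G1 X0.000 Y0.000
; layer 3
G0 Z6.305
G0 X0.000 Y0.000
G1 X29.237 Y0.000
G1 X29.237 Y10.635
G1 X0.000 Y10.635
G1 X0.000 Y0.000
; layer 4
G0 Z8.406
G0 X0.000 Y0.000
G1 X29.237 Y0.000
G1 X29.237 Y8.508
G1 X0.000 Y8.508
G1 X0.000 Y0.000
; layer 5
G0 Z10.508
G0 X0.000 Y0.000
G1 X29.237 Y0.000
G1 X29.237 Y6.381
G1 X0.000 Y6.381
G1 X0.000 Y0.000
; layer 6
G0 Z12.610
G0 X0.000 Y0.000
G1 X29.237 Y0.000
G1 X29.237 Y4.254
G1 X0.000 Y4.254
G1 X0.000 Y0.000
; layer 7
G0 Z14.711
G0 X0.000 Y0.000
G1 X29.237 Y0.000
G1 X29.237 Y2.127
G1 X0.000 Y2.127
G1 X0.000 Y0.000
M2 ; end

The solid is a wedge (ramp): 29.2 × 17 mm base, rising to 16.8 mm along the y=0 edge and sloping linearly to z=0 at y=17. Slicing at Δz = 2.102 mm — 8 equal slices spanning the solid's height, so layer i sits at z = i·h/8 — gives 7 non-empty perimeters. Each is a 4-segment closed polygon; G0 lifts to the layer z and rapids to the start vertex, then G1 traces the edges. The cross-section shrinks linearly with z (the slice at the apex is degenerate and omitted).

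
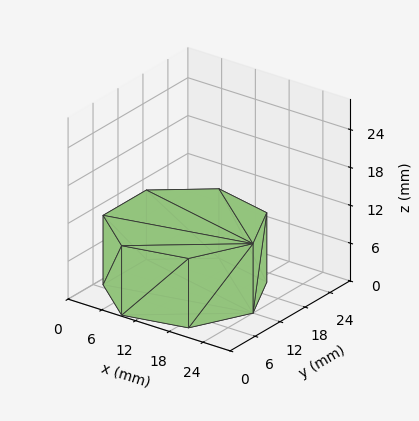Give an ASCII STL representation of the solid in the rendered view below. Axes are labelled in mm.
Reading the render: the shape is a regular 7-sided prism (a cylinder approximated with 7 flat sides), circumscribed radius ≈ 12 mm, height ≈ 11 mm (dimensions read to the nearest mm from the axis ticks). For the STL, each face is triangulated and given an outward normal.

solid part
  facet normal 0.0000 0.0000 -1.0000
    outer loop
      vertex 9.3 23.7 0.0
      vertex 19.5 21.4 0.0
      vertex 24.0 12.0 0.0
    endloop
  endfacet
  facet normal 0.0000 0.0000 -1.0000
    outer loop
      vertex 1.2 17.2 0.0
      vertex 9.3 23.7 0.0
      vertex 24.0 12.0 0.0
    endloop
  endfacet
  facet normal 0.0000 0.0000 -1.0000
    outer loop
      vertex 1.2 6.8 0.0
      vertex 1.2 17.2 0.0
      vertex 24.0 12.0 0.0
    endloop
  endfacet
  facet normal 0.0000 0.0000 -1.0000
    outer loop
      vertex 9.3 0.3 0.0
      vertex 1.2 6.8 0.0
      vertex 24.0 12.0 0.0
    endloop
  endfacet
  facet normal 0.0000 0.0000 -1.0000
    outer loop
      vertex 19.5 2.6 0.0
      vertex 9.3 0.3 0.0
      vertex 24.0 12.0 0.0
    endloop
  endfacet
  facet normal 0.0000 0.0000 1.0000
    outer loop
      vertex 24.0 12.0 11.0
      vertex 19.5 21.4 11.0
      vertex 9.3 23.7 11.0
    endloop
  endfacet
  facet normal 0.0000 0.0000 1.0000
    outer loop
      vertex 24.0 12.0 11.0
      vertex 9.3 23.7 11.0
      vertex 1.2 17.2 11.0
    endloop
  endfacet
  facet normal 0.0000 0.0000 1.0000
    outer loop
      vertex 24.0 12.0 11.0
      vertex 1.2 17.2 11.0
      vertex 1.2 6.8 11.0
    endloop
  endfacet
  facet normal 0.0000 0.0000 1.0000
    outer loop
      vertex 24.0 12.0 11.0
      vertex 1.2 6.8 11.0
      vertex 9.3 0.3 11.0
    endloop
  endfacet
  facet normal 0.0000 0.0000 1.0000
    outer loop
      vertex 24.0 12.0 11.0
      vertex 9.3 0.3 11.0
      vertex 19.5 2.6 11.0
    endloop
  endfacet
  facet normal 0.9020 0.4318 0.0000
    outer loop
      vertex 24.0 12.0 0.0
      vertex 19.5 21.4 0.0
      vertex 19.5 21.4 11.0
    endloop
  endfacet
  facet normal 0.9020 0.4318 0.0000
    outer loop
      vertex 24.0 12.0 0.0
      vertex 19.5 21.4 11.0
      vertex 24.0 12.0 11.0
    endloop
  endfacet
  facet normal 0.2200 0.9755 0.0000
    outer loop
      vertex 19.5 21.4 0.0
      vertex 9.3 23.7 0.0
      vertex 9.3 23.7 11.0
    endloop
  endfacet
  facet normal 0.2200 0.9755 0.0000
    outer loop
      vertex 19.5 21.4 0.0
      vertex 9.3 23.7 11.0
      vertex 19.5 21.4 11.0
    endloop
  endfacet
  facet normal -0.6259 0.7799 0.0000
    outer loop
      vertex 9.3 23.7 0.0
      vertex 1.2 17.2 0.0
      vertex 1.2 17.2 11.0
    endloop
  endfacet
  facet normal -0.6259 0.7799 0.0000
    outer loop
      vertex 9.3 23.7 0.0
      vertex 1.2 17.2 11.0
      vertex 9.3 23.7 11.0
    endloop
  endfacet
  facet normal -1.0000 0.0000 0.0000
    outer loop
      vertex 1.2 17.2 0.0
      vertex 1.2 6.8 0.0
      vertex 1.2 6.8 11.0
    endloop
  endfacet
  facet normal -1.0000 0.0000 0.0000
    outer loop
      vertex 1.2 17.2 0.0
      vertex 1.2 6.8 11.0
      vertex 1.2 17.2 11.0
    endloop
  endfacet
  facet normal -0.6259 -0.7799 0.0000
    outer loop
      vertex 1.2 6.8 0.0
      vertex 9.3 0.3 0.0
      vertex 9.3 0.3 11.0
    endloop
  endfacet
  facet normal -0.6259 -0.7799 0.0000
    outer loop
      vertex 1.2 6.8 0.0
      vertex 9.3 0.3 11.0
      vertex 1.2 6.8 11.0
    endloop
  endfacet
  facet normal 0.2200 -0.9755 0.0000
    outer loop
      vertex 9.3 0.3 0.0
      vertex 19.5 2.6 0.0
      vertex 19.5 2.6 11.0
    endloop
  endfacet
  facet normal 0.2200 -0.9755 0.0000
    outer loop
      vertex 9.3 0.3 0.0
      vertex 19.5 2.6 11.0
      vertex 9.3 0.3 11.0
    endloop
  endfacet
  facet normal 0.9020 -0.4318 0.0000
    outer loop
      vertex 19.5 2.6 0.0
      vertex 24.0 12.0 0.0
      vertex 24.0 12.0 11.0
    endloop
  endfacet
  facet normal 0.9020 -0.4318 0.0000
    outer loop
      vertex 19.5 2.6 0.0
      vertex 24.0 12.0 11.0
      vertex 19.5 2.6 11.0
    endloop
  endfacet
endsolid part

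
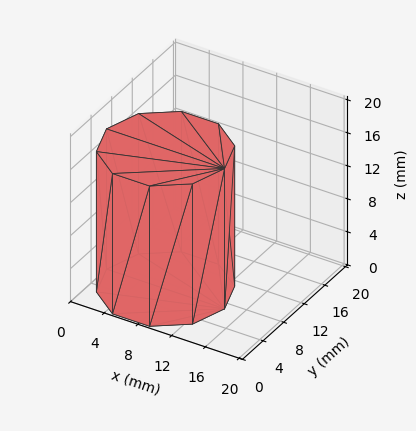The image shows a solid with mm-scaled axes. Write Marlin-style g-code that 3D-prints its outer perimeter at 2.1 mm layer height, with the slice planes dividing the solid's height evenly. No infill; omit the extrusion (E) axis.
Reading the render: the shape is a regular 10-sided prism (a cylinder approximated with 10 flat sides), circumscribed radius ≈ 7 mm, height ≈ 17 mm (dimensions read to the nearest mm from the axis ticks). For the g-code, the solid's height is divided into equal slices at the stated Δz and each level perimeter traced with G1 moves after a G0 lift.

; perimeter-only toolpath
G21 ; units = mm
G90 ; absolute positioning
G28 ; home
; layer 1
G0 Z2.1
G0 X14.0 Y7.0
G1 X12.7 Y11.1
G1 X9.2 Y13.7
G1 X4.8 Y13.7
G1 X1.3 Y11.1
G1 X0.0 Y7.0
G1 X1.3 Y2.9
G1 X4.8 Y0.3
G1 X9.2 Y0.3
G1 X12.7 Y2.9
G1 X14.0 Y7.0
; layer 2
G0 Z4.2
G0 X14.0 Y7.0
G1 X12.7 Y11.1
G1 X9.2 Y13.7
G1 X4.8 Y13.7
G1 X1.3 Y11.1
G1 X0.0 Y7.0
G1 X1.3 Y2.9
G1 X4.8 Y0.3
G1 X9.2 Y0.3
G1 X12.7 Y2.9
G1 X14.0 Y7.0
; layer 3
G0 Z6.4
G0 X14.0 Y7.0
G1 X12.7 Y11.1
G1 X9.2 Y13.7
G1 X4.8 Y13.7
G1 X1.3 Y11.1
G1 X0.0 Y7.0
G1 X1.3 Y2.9
G1 X4.8 Y0.3
G1 X9.2 Y0.3
G1 X12.7 Y2.9
G1 X14.0 Y7.0
; layer 4
G0 Z8.5
G0 X14.0 Y7.0
G1 X12.7 Y11.1
G1 X9.2 Y13.7
G1 X4.8 Y13.7
G1 X1.3 Y11.1
G1 X0.0 Y7.0
G1 X1.3 Y2.9
G1 X4.8 Y0.3
G1 X9.2 Y0.3
G1 X12.7 Y2.9
G1 X14.0 Y7.0
; layer 5
G0 Z10.6
G0 X14.0 Y7.0
G1 X12.7 Y11.1
G1 X9.2 Y13.7
G1 X4.8 Y13.7
G1 X1.3 Y11.1
G1 X0.0 Y7.0
G1 X1.3 Y2.9
G1 X4.8 Y0.3
G1 X9.2 Y0.3
G1 X12.7 Y2.9
G1 X14.0 Y7.0
; layer 6
G0 Z12.8
G0 X14.0 Y7.0
G1 X12.7 Y11.1
G1 X9.2 Y13.7
G1 X4.8 Y13.7
G1 X1.3 Y11.1
G1 X0.0 Y7.0
G1 X1.3 Y2.9
G1 X4.8 Y0.3
G1 X9.2 Y0.3
G1 X12.7 Y2.9
G1 X14.0 Y7.0
; layer 7
G0 Z14.9
G0 X14.0 Y7.0
G1 X12.7 Y11.1
G1 X9.2 Y13.7
G1 X4.8 Y13.7
G1 X1.3 Y11.1
G1 X0.0 Y7.0
G1 X1.3 Y2.9
G1 X4.8 Y0.3
G1 X9.2 Y0.3
G1 X12.7 Y2.9
G1 X14.0 Y7.0
; layer 8
G0 Z17.0
G0 X14.0 Y7.0
G1 X12.7 Y11.1
G1 X9.2 Y13.7
G1 X4.8 Y13.7
G1 X1.3 Y11.1
G1 X0.0 Y7.0
G1 X1.3 Y2.9
G1 X4.8 Y0.3
G1 X9.2 Y0.3
G1 X12.7 Y2.9
G1 X14.0 Y7.0
M2 ; end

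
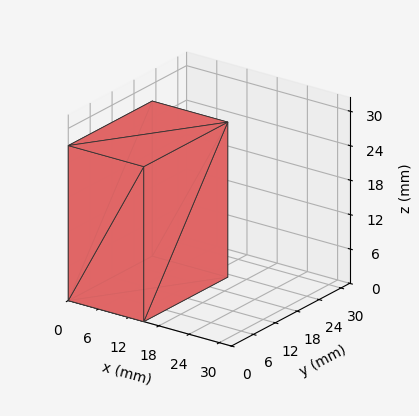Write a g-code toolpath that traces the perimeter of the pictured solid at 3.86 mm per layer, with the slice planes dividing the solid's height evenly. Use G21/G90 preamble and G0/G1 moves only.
Reading the render: the shape is a rectangular box, roughly 15 × 23 mm footprint and 27 mm tall (dimensions read to the nearest mm from the axis ticks). For the g-code, the solid's height is divided into equal slices at the stated Δz and each level perimeter traced with G1 moves after a G0 lift.

; perimeter-only toolpath
G21 ; units = mm
G90 ; absolute positioning
G28 ; home
; layer 1
G0 Z3.86
G0 X0.00 Y0.00
G1 X15.00 Y0.00
G1 X15.00 Y23.00
G1 X0.00 Y23.00
G1 X0.00 Y0.00
; layer 2
G0 Z7.71
G0 X0.00 Y0.00
G1 X15.00 Y0.00
G1 X15.00 Y23.00
G1 X0.00 Y23.00
G1 X0.00 Y0.00
; layer 3
G0 Z11.57
G0 X0.00 Y0.00
G1 X15.00 Y0.00
G1 X15.00 Y23.00
G1 X0.00 Y23.00
G1 X0.00 Y0.00
; layer 4
G0 Z15.43
G0 X0.00 Y0.00
G1 X15.00 Y0.00
G1 X15.00 Y23.00
G1 X0.00 Y23.00
G1 X0.00 Y0.00
; layer 5
G0 Z19.29
G0 X0.00 Y0.00
G1 X15.00 Y0.00
G1 X15.00 Y23.00
G1 X0.00 Y23.00
G1 X0.00 Y0.00
; layer 6
G0 Z23.14
G0 X0.00 Y0.00
G1 X15.00 Y0.00
G1 X15.00 Y23.00
G1 X0.00 Y23.00
G1 X0.00 Y0.00
; layer 7
G0 Z27.00
G0 X0.00 Y0.00
G1 X15.00 Y0.00
G1 X15.00 Y23.00
G1 X0.00 Y23.00
G1 X0.00 Y0.00
M2 ; end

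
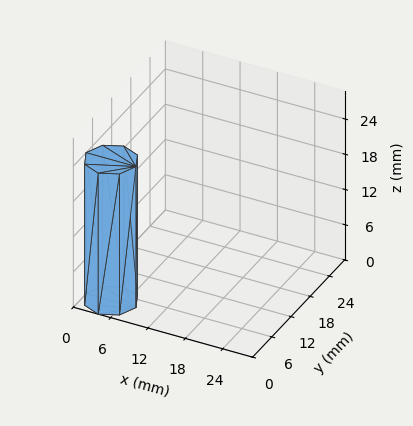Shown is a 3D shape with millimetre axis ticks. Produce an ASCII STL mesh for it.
Reading the render: the shape is a regular 8-sided prism (a cylinder approximated with 8 flat sides), circumscribed radius ≈ 4 mm, height ≈ 24 mm (dimensions read to the nearest mm from the axis ticks). For the STL, each face is triangulated and given an outward normal.

solid part
  facet normal 0.0000 0.0000 -1.0000
    outer loop
      vertex 4.0 8.0 0.0
      vertex 6.8 6.8 0.0
      vertex 8.0 4.0 0.0
    endloop
  endfacet
  facet normal 0.0000 0.0000 -1.0000
    outer loop
      vertex 1.2 6.8 0.0
      vertex 4.0 8.0 0.0
      vertex 8.0 4.0 0.0
    endloop
  endfacet
  facet normal 0.0000 0.0000 -1.0000
    outer loop
      vertex 0.0 4.0 0.0
      vertex 1.2 6.8 0.0
      vertex 8.0 4.0 0.0
    endloop
  endfacet
  facet normal 0.0000 0.0000 -1.0000
    outer loop
      vertex 1.2 1.2 0.0
      vertex 0.0 4.0 0.0
      vertex 8.0 4.0 0.0
    endloop
  endfacet
  facet normal 0.0000 0.0000 -1.0000
    outer loop
      vertex 4.0 0.0 0.0
      vertex 1.2 1.2 0.0
      vertex 8.0 4.0 0.0
    endloop
  endfacet
  facet normal 0.0000 0.0000 -1.0000
    outer loop
      vertex 6.8 1.2 0.0
      vertex 4.0 0.0 0.0
      vertex 8.0 4.0 0.0
    endloop
  endfacet
  facet normal 0.0000 0.0000 1.0000
    outer loop
      vertex 8.0 4.0 24.0
      vertex 6.8 6.8 24.0
      vertex 4.0 8.0 24.0
    endloop
  endfacet
  facet normal 0.0000 0.0000 1.0000
    outer loop
      vertex 8.0 4.0 24.0
      vertex 4.0 8.0 24.0
      vertex 1.2 6.8 24.0
    endloop
  endfacet
  facet normal 0.0000 0.0000 1.0000
    outer loop
      vertex 8.0 4.0 24.0
      vertex 1.2 6.8 24.0
      vertex 0.0 4.0 24.0
    endloop
  endfacet
  facet normal 0.0000 0.0000 1.0000
    outer loop
      vertex 8.0 4.0 24.0
      vertex 0.0 4.0 24.0
      vertex 1.2 1.2 24.0
    endloop
  endfacet
  facet normal 0.0000 0.0000 1.0000
    outer loop
      vertex 8.0 4.0 24.0
      vertex 1.2 1.2 24.0
      vertex 4.0 0.0 24.0
    endloop
  endfacet
  facet normal 0.0000 0.0000 1.0000
    outer loop
      vertex 8.0 4.0 24.0
      vertex 4.0 0.0 24.0
      vertex 6.8 1.2 24.0
    endloop
  endfacet
  facet normal 0.9191 0.3939 0.0000
    outer loop
      vertex 8.0 4.0 0.0
      vertex 6.8 6.8 0.0
      vertex 6.8 6.8 24.0
    endloop
  endfacet
  facet normal 0.9191 0.3939 0.0000
    outer loop
      vertex 8.0 4.0 0.0
      vertex 6.8 6.8 24.0
      vertex 8.0 4.0 24.0
    endloop
  endfacet
  facet normal 0.3939 0.9191 0.0000
    outer loop
      vertex 6.8 6.8 0.0
      vertex 4.0 8.0 0.0
      vertex 4.0 8.0 24.0
    endloop
  endfacet
  facet normal 0.3939 0.9191 0.0000
    outer loop
      vertex 6.8 6.8 0.0
      vertex 4.0 8.0 24.0
      vertex 6.8 6.8 24.0
    endloop
  endfacet
  facet normal -0.3939 0.9191 0.0000
    outer loop
      vertex 4.0 8.0 0.0
      vertex 1.2 6.8 0.0
      vertex 1.2 6.8 24.0
    endloop
  endfacet
  facet normal -0.3939 0.9191 0.0000
    outer loop
      vertex 4.0 8.0 0.0
      vertex 1.2 6.8 24.0
      vertex 4.0 8.0 24.0
    endloop
  endfacet
  facet normal -0.9191 0.3939 0.0000
    outer loop
      vertex 1.2 6.8 0.0
      vertex 0.0 4.0 0.0
      vertex 0.0 4.0 24.0
    endloop
  endfacet
  facet normal -0.9191 0.3939 0.0000
    outer loop
      vertex 1.2 6.8 0.0
      vertex 0.0 4.0 24.0
      vertex 1.2 6.8 24.0
    endloop
  endfacet
  facet normal -0.9191 -0.3939 0.0000
    outer loop
      vertex 0.0 4.0 0.0
      vertex 1.2 1.2 0.0
      vertex 1.2 1.2 24.0
    endloop
  endfacet
  facet normal -0.9191 -0.3939 0.0000
    outer loop
      vertex 0.0 4.0 0.0
      vertex 1.2 1.2 24.0
      vertex 0.0 4.0 24.0
    endloop
  endfacet
  facet normal -0.3939 -0.9191 0.0000
    outer loop
      vertex 1.2 1.2 0.0
      vertex 4.0 0.0 0.0
      vertex 4.0 0.0 24.0
    endloop
  endfacet
  facet normal -0.3939 -0.9191 0.0000
    outer loop
      vertex 1.2 1.2 0.0
      vertex 4.0 0.0 24.0
      vertex 1.2 1.2 24.0
    endloop
  endfacet
  facet normal 0.3939 -0.9191 0.0000
    outer loop
      vertex 4.0 0.0 0.0
      vertex 6.8 1.2 0.0
      vertex 6.8 1.2 24.0
    endloop
  endfacet
  facet normal 0.3939 -0.9191 0.0000
    outer loop
      vertex 4.0 0.0 0.0
      vertex 6.8 1.2 24.0
      vertex 4.0 0.0 24.0
    endloop
  endfacet
  facet normal 0.9191 -0.3939 0.0000
    outer loop
      vertex 6.8 1.2 0.0
      vertex 8.0 4.0 0.0
      vertex 8.0 4.0 24.0
    endloop
  endfacet
  facet normal 0.9191 -0.3939 0.0000
    outer loop
      vertex 6.8 1.2 0.0
      vertex 8.0 4.0 24.0
      vertex 6.8 1.2 24.0
    endloop
  endfacet
endsolid part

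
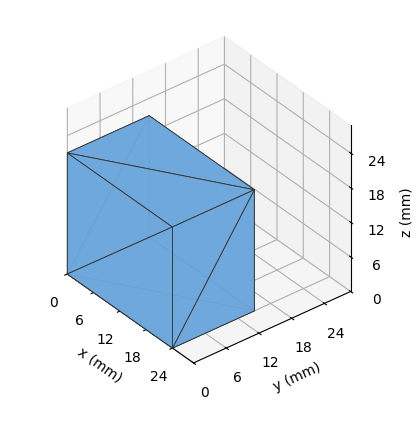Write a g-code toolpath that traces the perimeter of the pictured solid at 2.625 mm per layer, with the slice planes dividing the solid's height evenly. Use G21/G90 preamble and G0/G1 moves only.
Reading the render: the shape is a rectangular box, roughly 24 × 15 mm footprint and 21 mm tall (dimensions read to the nearest mm from the axis ticks). For the g-code, the solid's height is divided into equal slices at the stated Δz and each level perimeter traced with G1 moves after a G0 lift.

; perimeter-only toolpath
G21 ; units = mm
G90 ; absolute positioning
G28 ; home
; layer 1
G0 Z2.625
G0 X0.000 Y0.000
G1 X24.000 Y0.000
G1 X24.000 Y15.000
G1 X0.000 Y15.000
G1 X0.000 Y0.000
; layer 2
G0 Z5.250
G0 X0.000 Y0.000
G1 X24.000 Y0.000
G1 X24.000 Y15.000
G1 X0.000 Y15.000
G1 X0.000 Y0.000
; layer 3
G0 Z7.875
G0 X0.000 Y0.000
G1 X24.000 Y0.000
G1 X24.000 Y15.000
G1 X0.000 Y15.000
G1 X0.000 Y0.000
; layer 4
G0 Z10.500
G0 X0.000 Y0.000
G1 X24.000 Y0.000
G1 X24.000 Y15.000
G1 X0.000 Y15.000
G1 X0.000 Y0.000
; layer 5
G0 Z13.125
G0 X0.000 Y0.000
G1 X24.000 Y0.000
G1 X24.000 Y15.000
G1 X0.000 Y15.000
G1 X0.000 Y0.000
; layer 6
G0 Z15.750
G0 X0.000 Y0.000
G1 X24.000 Y0.000
G1 X24.000 Y15.000
G1 X0.000 Y15.000
G1 X0.000 Y0.000
; layer 7
G0 Z18.375
G0 X0.000 Y0.000
G1 X24.000 Y0.000
G1 X24.000 Y15.000
G1 X0.000 Y15.000
G1 X0.000 Y0.000
; layer 8
G0 Z21.000
G0 X0.000 Y0.000
G1 X24.000 Y0.000
G1 X24.000 Y15.000
G1 X0.000 Y15.000
G1 X0.000 Y0.000
M2 ; end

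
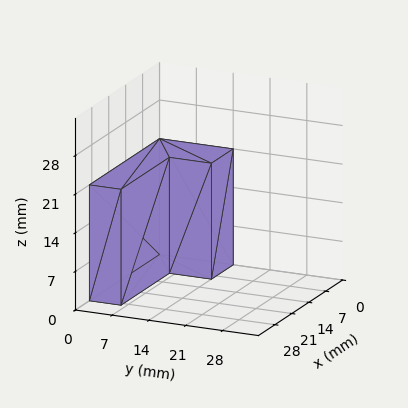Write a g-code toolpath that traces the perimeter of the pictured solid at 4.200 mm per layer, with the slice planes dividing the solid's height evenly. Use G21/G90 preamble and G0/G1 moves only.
Reading the render: the shape is an L-shaped prism: outer 29 × 14 mm, arm thicknesses ≈ 6 mm (horizontal) and 9 mm (vertical), extruded 21 mm in z (dimensions read to the nearest mm from the axis ticks). For the g-code, the solid's height is divided into equal slices at the stated Δz and each level perimeter traced with G1 moves after a G0 lift.

; perimeter-only toolpath
G21 ; units = mm
G90 ; absolute positioning
G28 ; home
; layer 1
G0 Z4.200
G0 X0.000 Y0.000
G1 X29.000 Y0.000
G1 X29.000 Y6.000
G1 X9.000 Y6.000
G1 X9.000 Y14.000
G1 X0.000 Y14.000
G1 X0.000 Y0.000
; layer 2
G0 Z8.400
G0 X0.000 Y0.000
G1 X29.000 Y0.000
G1 X29.000 Y6.000
G1 X9.000 Y6.000
G1 X9.000 Y14.000
G1 X0.000 Y14.000
G1 X0.000 Y0.000
; layer 3
G0 Z12.600
G0 X0.000 Y0.000
G1 X29.000 Y0.000
G1 X29.000 Y6.000
G1 X9.000 Y6.000
G1 X9.000 Y14.000
G1 X0.000 Y14.000
G1 X0.000 Y0.000
; layer 4
G0 Z16.800
G0 X0.000 Y0.000
G1 X29.000 Y0.000
G1 X29.000 Y6.000
G1 X9.000 Y6.000
G1 X9.000 Y14.000
G1 X0.000 Y14.000
G1 X0.000 Y0.000
; layer 5
G0 Z21.000
G0 X0.000 Y0.000
G1 X29.000 Y0.000
G1 X29.000 Y6.000
G1 X9.000 Y6.000
G1 X9.000 Y14.000
G1 X0.000 Y14.000
G1 X0.000 Y0.000
M2 ; end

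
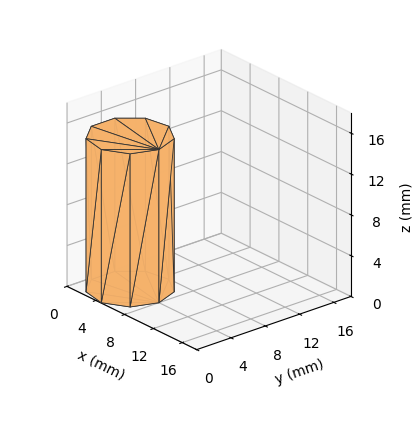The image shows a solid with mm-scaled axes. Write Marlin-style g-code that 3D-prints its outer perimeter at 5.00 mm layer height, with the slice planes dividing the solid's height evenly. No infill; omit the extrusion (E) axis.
Reading the render: the shape is a regular 9-sided prism (a cylinder approximated with 9 flat sides), circumscribed radius ≈ 4 mm, height ≈ 15 mm (dimensions read to the nearest mm from the axis ticks). For the g-code, the solid's height is divided into equal slices at the stated Δz and each level perimeter traced with G1 moves after a G0 lift.

; perimeter-only toolpath
G21 ; units = mm
G90 ; absolute positioning
G28 ; home
; layer 1
G0 Z5.00
G0 X8.00 Y4.00
G1 X7.06 Y6.57
G1 X4.69 Y7.94
G1 X2.00 Y7.46
G1 X0.24 Y5.37
G1 X0.24 Y2.63
G1 X2.00 Y0.54
G1 X4.69 Y0.06
G1 X7.06 Y1.43
G1 X8.00 Y4.00
; layer 2
G0 Z10.00
G0 X8.00 Y4.00
G1 X7.06 Y6.57
G1 X4.69 Y7.94
G1 X2.00 Y7.46
G1 X0.24 Y5.37
G1 X0.24 Y2.63
G1 X2.00 Y0.54
G1 X4.69 Y0.06
G1 X7.06 Y1.43
G1 X8.00 Y4.00
; layer 3
G0 Z15.00
G0 X8.00 Y4.00
G1 X7.06 Y6.57
G1 X4.69 Y7.94
G1 X2.00 Y7.46
G1 X0.24 Y5.37
G1 X0.24 Y2.63
G1 X2.00 Y0.54
G1 X4.69 Y0.06
G1 X7.06 Y1.43
G1 X8.00 Y4.00
M2 ; end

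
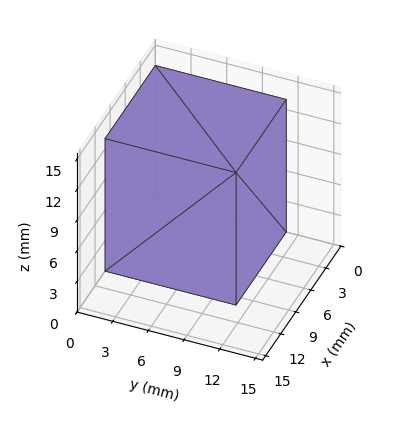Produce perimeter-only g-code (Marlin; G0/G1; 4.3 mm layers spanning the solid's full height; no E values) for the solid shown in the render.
Reading the render: the shape is a rectangular box, roughly 10 × 11 mm footprint and 13 mm tall (dimensions read to the nearest mm from the axis ticks). For the g-code, the solid's height is divided into equal slices at the stated Δz and each level perimeter traced with G1 moves after a G0 lift.

; perimeter-only toolpath
G21 ; units = mm
G90 ; absolute positioning
G28 ; home
; layer 1
G0 Z4.3
G0 X0.0 Y0.0
G1 X10.0 Y0.0
G1 X10.0 Y11.0
G1 X0.0 Y11.0
G1 X0.0 Y0.0
; layer 2
G0 Z8.7
G0 X0.0 Y0.0
G1 X10.0 Y0.0
G1 X10.0 Y11.0
G1 X0.0 Y11.0
G1 X0.0 Y0.0
; layer 3
G0 Z13.0
G0 X0.0 Y0.0
G1 X10.0 Y0.0
G1 X10.0 Y11.0
G1 X0.0 Y11.0
G1 X0.0 Y0.0
M2 ; end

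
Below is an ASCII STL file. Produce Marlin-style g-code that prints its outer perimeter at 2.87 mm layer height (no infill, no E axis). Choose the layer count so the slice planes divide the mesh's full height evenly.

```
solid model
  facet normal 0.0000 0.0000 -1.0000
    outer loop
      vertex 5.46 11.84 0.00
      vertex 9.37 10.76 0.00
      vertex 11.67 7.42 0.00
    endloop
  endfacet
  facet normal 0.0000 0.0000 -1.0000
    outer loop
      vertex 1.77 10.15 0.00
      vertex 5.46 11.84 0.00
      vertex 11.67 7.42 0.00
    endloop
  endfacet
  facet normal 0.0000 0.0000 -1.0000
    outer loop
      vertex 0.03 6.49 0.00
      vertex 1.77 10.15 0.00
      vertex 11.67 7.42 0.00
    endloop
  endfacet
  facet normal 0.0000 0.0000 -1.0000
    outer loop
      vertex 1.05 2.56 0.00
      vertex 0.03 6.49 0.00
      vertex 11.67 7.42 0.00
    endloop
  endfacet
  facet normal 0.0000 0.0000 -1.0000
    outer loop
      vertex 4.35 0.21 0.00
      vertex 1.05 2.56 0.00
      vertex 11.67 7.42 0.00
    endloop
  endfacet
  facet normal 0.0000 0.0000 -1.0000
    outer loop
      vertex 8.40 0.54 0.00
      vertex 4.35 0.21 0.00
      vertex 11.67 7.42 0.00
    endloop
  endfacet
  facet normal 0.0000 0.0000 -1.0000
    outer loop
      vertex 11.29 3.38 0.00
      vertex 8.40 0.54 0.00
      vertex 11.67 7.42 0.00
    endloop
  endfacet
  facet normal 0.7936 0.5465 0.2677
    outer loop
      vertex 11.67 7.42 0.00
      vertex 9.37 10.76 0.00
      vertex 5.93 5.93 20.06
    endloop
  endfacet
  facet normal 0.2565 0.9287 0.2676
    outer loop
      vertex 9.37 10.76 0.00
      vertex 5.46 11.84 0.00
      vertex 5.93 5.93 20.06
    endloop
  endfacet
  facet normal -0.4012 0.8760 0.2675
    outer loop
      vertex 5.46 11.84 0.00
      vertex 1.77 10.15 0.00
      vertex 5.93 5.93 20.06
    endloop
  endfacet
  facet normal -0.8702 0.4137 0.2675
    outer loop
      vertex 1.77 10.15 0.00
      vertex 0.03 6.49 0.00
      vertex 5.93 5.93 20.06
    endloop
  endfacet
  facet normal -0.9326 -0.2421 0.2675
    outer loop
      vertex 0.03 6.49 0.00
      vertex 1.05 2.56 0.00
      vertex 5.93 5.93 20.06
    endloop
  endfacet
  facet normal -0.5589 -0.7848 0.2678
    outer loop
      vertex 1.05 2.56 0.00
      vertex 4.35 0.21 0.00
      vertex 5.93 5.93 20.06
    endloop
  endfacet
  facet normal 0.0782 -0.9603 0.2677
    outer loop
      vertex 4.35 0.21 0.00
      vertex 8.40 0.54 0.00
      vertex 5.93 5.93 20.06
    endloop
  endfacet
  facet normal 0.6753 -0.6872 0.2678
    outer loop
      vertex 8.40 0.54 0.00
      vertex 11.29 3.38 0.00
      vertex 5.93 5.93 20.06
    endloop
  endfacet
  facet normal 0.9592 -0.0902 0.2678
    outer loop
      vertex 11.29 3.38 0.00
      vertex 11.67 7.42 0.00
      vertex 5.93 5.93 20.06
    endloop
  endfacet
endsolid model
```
; perimeter-only toolpath
G21 ; units = mm
G90 ; absolute positioning
G28 ; home
; layer 1
G0 Z2.87
G0 X10.85 Y7.21
G1 X8.88 Y10.07
G1 X5.53 Y11.00
G1 X2.36 Y9.55
G1 X0.87 Y6.41
G1 X1.75 Y3.04
G1 X4.58 Y1.03
G1 X8.05 Y1.31
G1 X10.52 Y3.74
G1 X10.85 Y7.21
; layer 2
G0 Z5.73
G0 X10.03 Y6.99
G1 X8.39 Y9.38
G1 X5.59 Y10.15
G1 X2.96 Y8.94
G1 X1.72 Y6.33
G1 X2.44 Y3.52
G1 X4.80 Y1.84
G1 X7.69 Y2.08
G1 X9.76 Y4.11
G1 X10.03 Y6.99
; layer 3
G0 Z8.60
G0 X9.21 Y6.78
G1 X7.90 Y8.69
G1 X5.66 Y9.31
G1 X3.55 Y8.34
G1 X2.56 Y6.25
G1 X3.14 Y4.00
G1 X5.03 Y2.66
G1 X7.34 Y2.85
G1 X8.99 Y4.47
G1 X9.21 Y6.78
; layer 4
G0 Z11.46
G0 X8.39 Y6.57
G1 X7.40 Y8.00
G1 X5.73 Y8.46
G1 X4.15 Y7.74
G1 X3.40 Y6.17
G1 X3.84 Y4.49
G1 X5.25 Y3.48
G1 X6.99 Y3.62
G1 X8.23 Y4.84
G1 X8.39 Y6.57
; layer 5
G0 Z14.33
G0 X7.57 Y6.36
G1 X6.91 Y7.31
G1 X5.80 Y7.62
G1 X4.74 Y7.14
G1 X4.24 Y6.09
G1 X4.54 Y4.97
G1 X5.48 Y4.30
G1 X6.64 Y4.39
G1 X7.46 Y5.20
G1 X7.57 Y6.36
; layer 6
G0 Z17.19
G0 X6.75 Y6.14
G1 X6.42 Y6.62
G1 X5.86 Y6.77
G1 X5.34 Y6.53
G1 X5.09 Y6.01
G1 X5.23 Y5.45
G1 X5.70 Y5.11
G1 X6.28 Y5.16
G1 X6.70 Y5.57
G1 X6.75 Y6.14
M2 ; end

The solid is a regular 9-sided pyramid, base circumscribed radius ≈ 5.93 mm, apex at z ≈ 20.1 mm. Slicing at Δz = 2.87 mm — 7 equal slices spanning the solid's height, so layer i sits at z = i·h/7 — gives 6 non-empty perimeters. Each is a 9-segment closed polygon; G0 lifts to the layer z and rapids to the start vertex, then G1 traces the edges. The cross-section shrinks linearly with z (the slice at the apex is degenerate and omitted).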